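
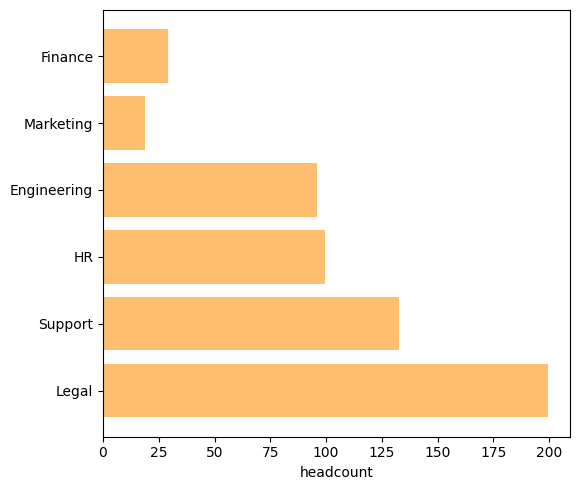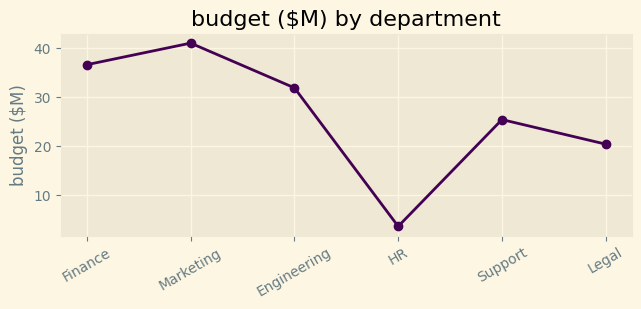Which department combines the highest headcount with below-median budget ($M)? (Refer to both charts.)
Legal

Chart 2 median budget ($M) ≈ 30; below-median departments: HR, Support, Legal. Among those, Legal has the highest headcount (≈ 200).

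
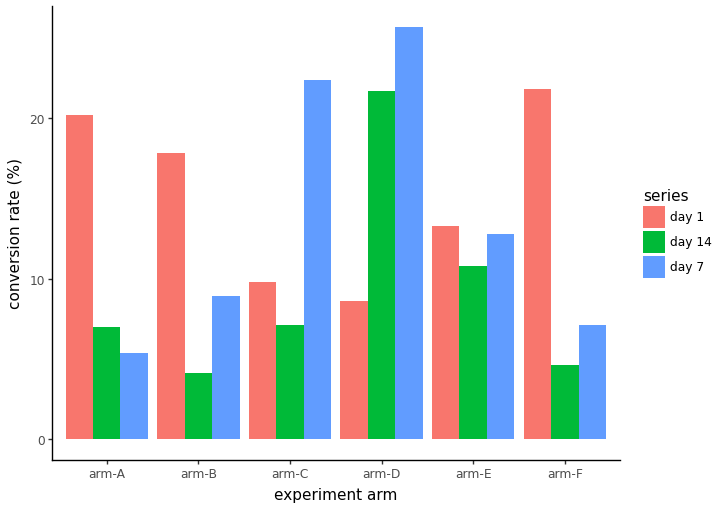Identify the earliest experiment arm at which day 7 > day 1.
arm-B: day 7 ≈ 10 vs day 1 ≈ 20 (not yet); arm-C: day 7 ≈ 20 vs day 1 ≈ 10 (first crossover).

arm-C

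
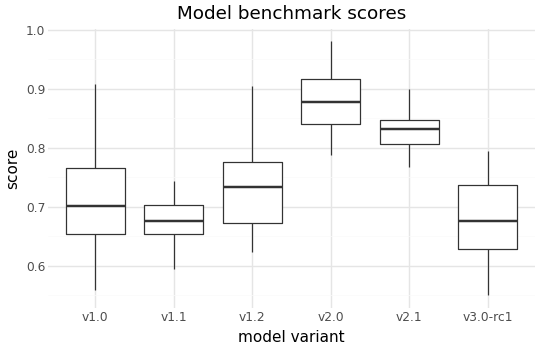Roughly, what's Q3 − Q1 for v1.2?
≈ 0.10

Q3 ≈ 0.78, Q1 ≈ 0.68; IQR ≈ 0.10.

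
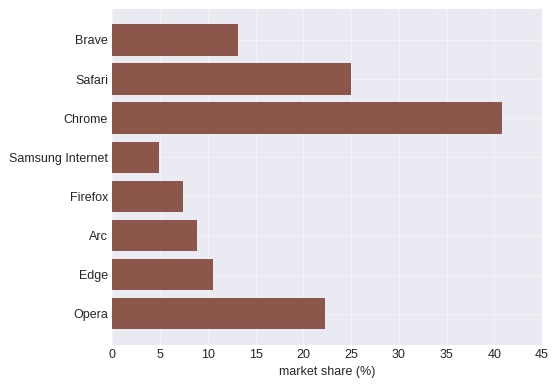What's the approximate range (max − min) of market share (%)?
≈ 35

Max Chrome ≈ 40, min Samsung Internet ≈ 5; range ≈ 35.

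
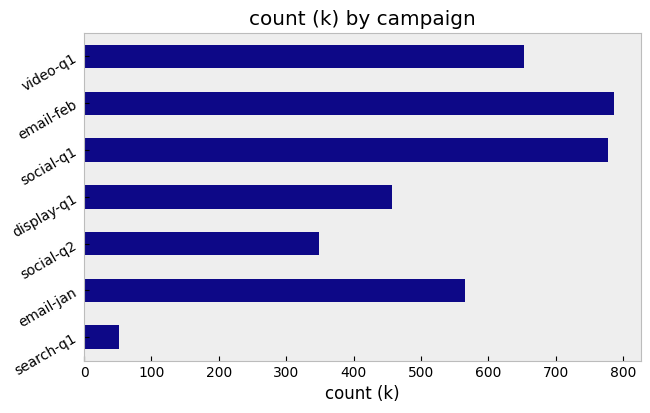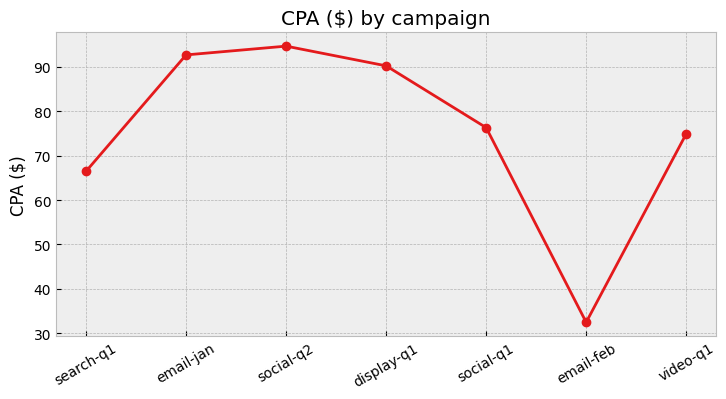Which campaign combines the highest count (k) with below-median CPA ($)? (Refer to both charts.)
Chart 2 median CPA ($) ≈ 80; below-median campaigns: search-q1, email-feb, video-q1. Among those, email-feb has the highest count (k) (≈ 800).

email-feb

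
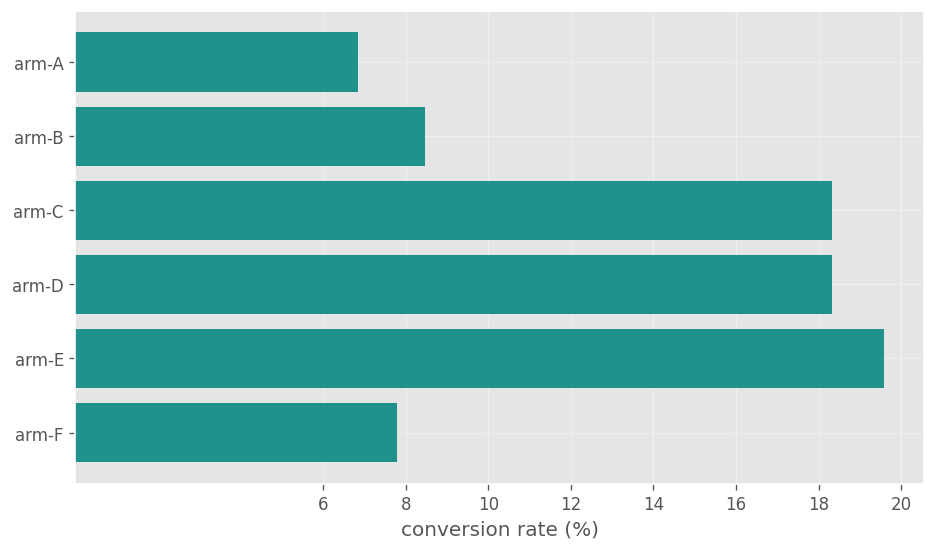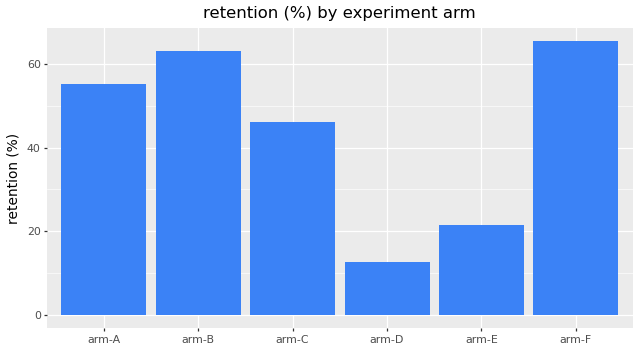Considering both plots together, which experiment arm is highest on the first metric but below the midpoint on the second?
Chart 2 median retention (%) ≈ 50; below-median experiment arms: arm-C, arm-D, arm-E. Among those, arm-E has the highest conversion rate (%) (≈ 20).

arm-E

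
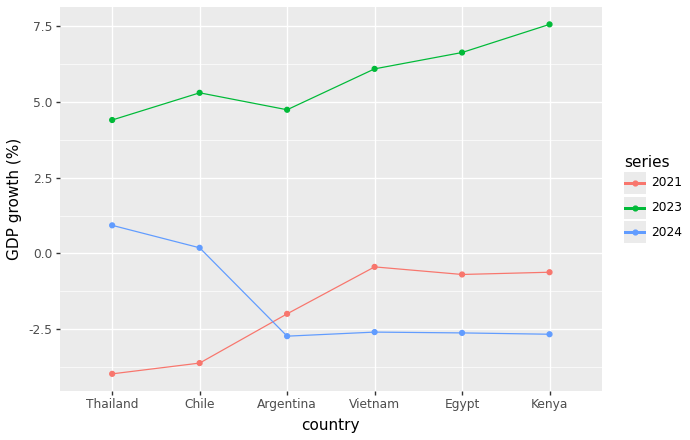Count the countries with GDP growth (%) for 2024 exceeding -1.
Above -1: Thailand, Chile.

2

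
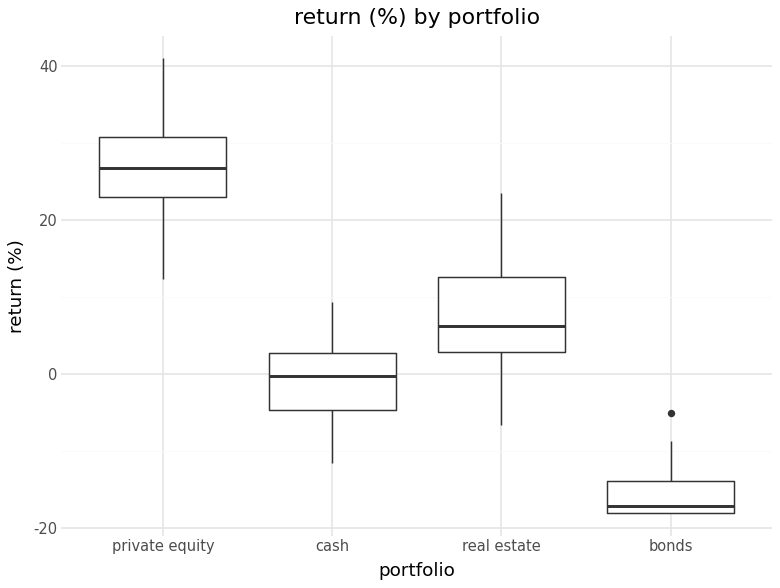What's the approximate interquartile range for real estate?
≈ 10

Q3 ≈ 15, Q1 ≈ 5; IQR ≈ 10.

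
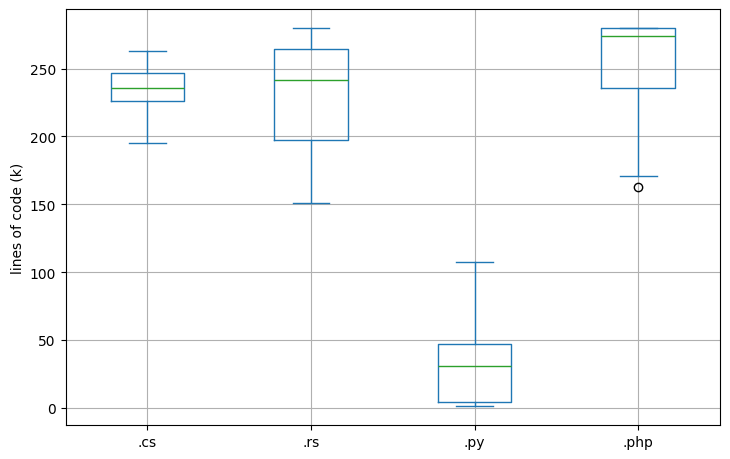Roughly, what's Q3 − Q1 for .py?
Q3 ≈ 50, Q1 ≈ 0; IQR ≈ 50.

≈ 50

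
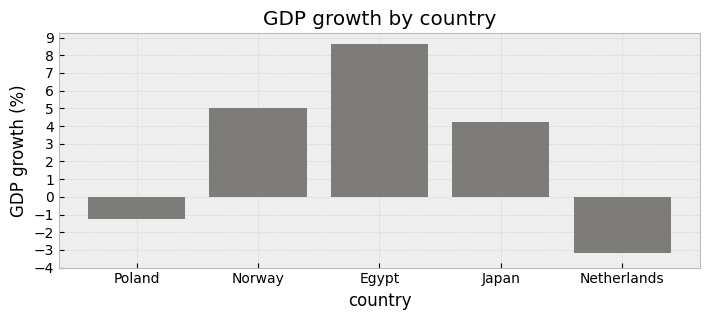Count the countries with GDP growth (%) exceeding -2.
4

Above -2: Poland, Norway, Egypt, Japan.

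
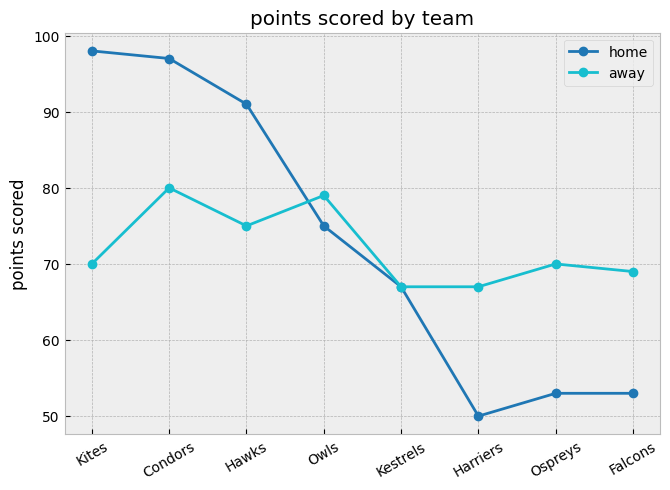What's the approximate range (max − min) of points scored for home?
Max Kites ≈ 100, min Harriers ≈ 50; range ≈ 50.

≈ 50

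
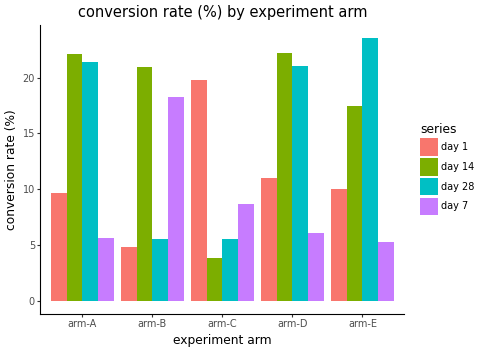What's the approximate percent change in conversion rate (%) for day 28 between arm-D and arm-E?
arm-D ≈ 22, arm-E ≈ 24; (24 − 22) / 22 ≈ +9.1%.

≈ +9.1%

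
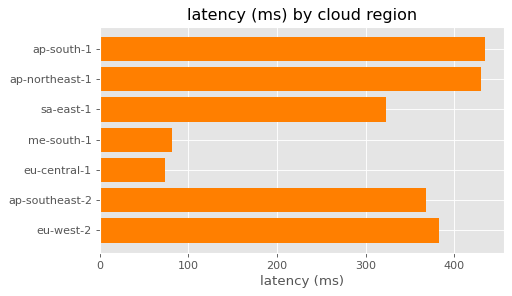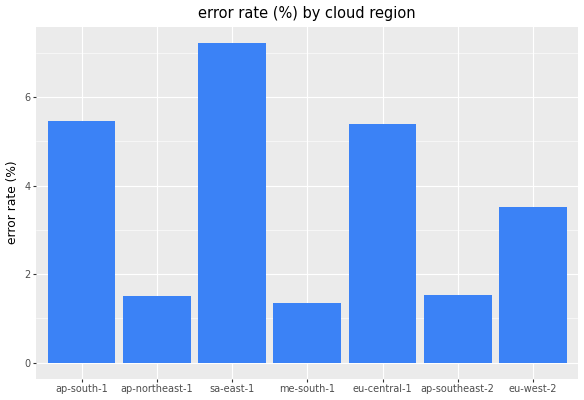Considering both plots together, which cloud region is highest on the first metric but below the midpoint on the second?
Chart 2 median error rate (%) ≈ 4; below-median cloud regions: ap-northeast-1, me-south-1, ap-southeast-2. Among those, ap-northeast-1 has the highest latency (ms) (≈ 450).

ap-northeast-1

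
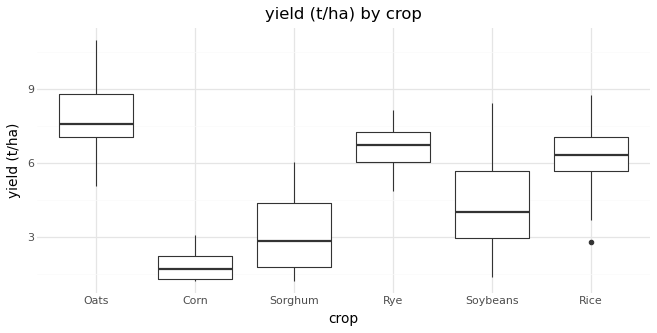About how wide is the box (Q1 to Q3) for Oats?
≈ 2

Q3 ≈ 9, Q1 ≈ 7; IQR ≈ 2.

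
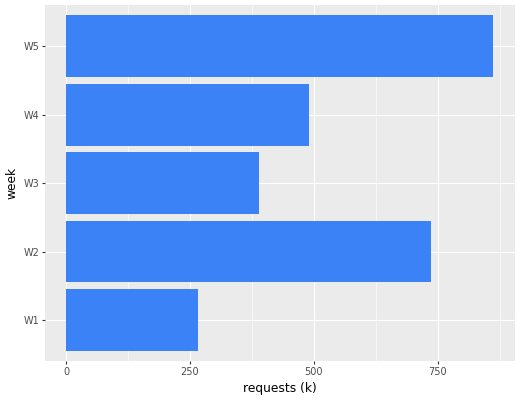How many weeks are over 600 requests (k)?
2

Above 600: W2, W5.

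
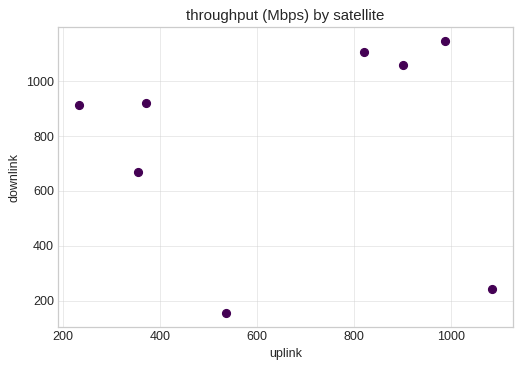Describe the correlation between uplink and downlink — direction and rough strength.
Points are roughly uncorrelated; weak (|r| ≈ 0.0).

no clear correlation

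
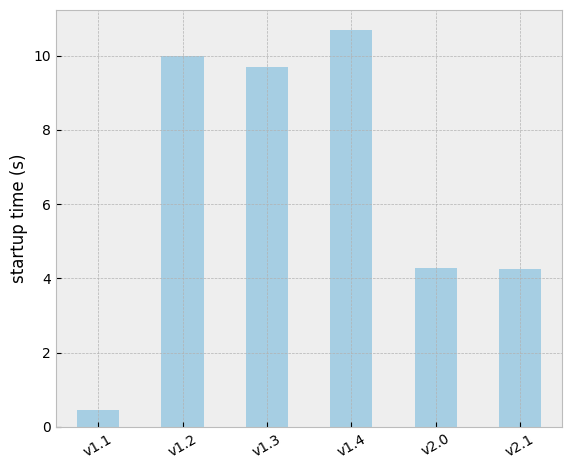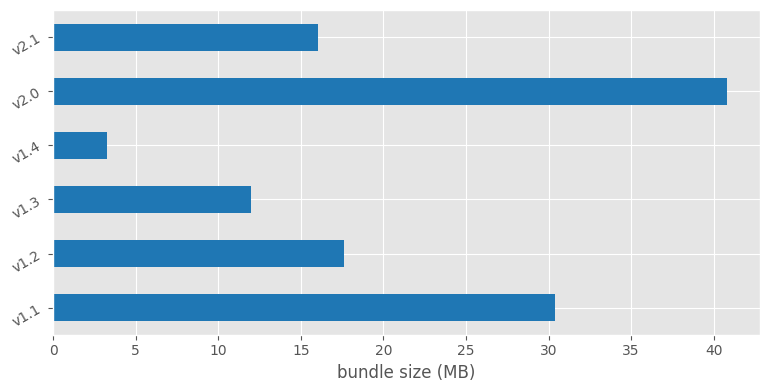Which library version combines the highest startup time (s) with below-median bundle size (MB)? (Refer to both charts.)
Chart 2 median bundle size (MB) ≈ 15; below-median library versions: v1.3, v1.4, v2.1. Among those, v1.4 has the highest startup time (s) (≈ 11).

v1.4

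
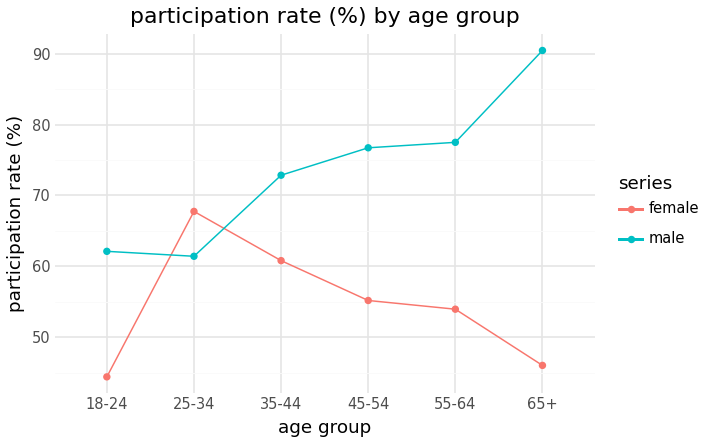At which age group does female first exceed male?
18-24: female ≈ 45 vs male ≈ 60 (not yet); 25-34: female ≈ 70 vs male ≈ 60 (first crossover).

25-34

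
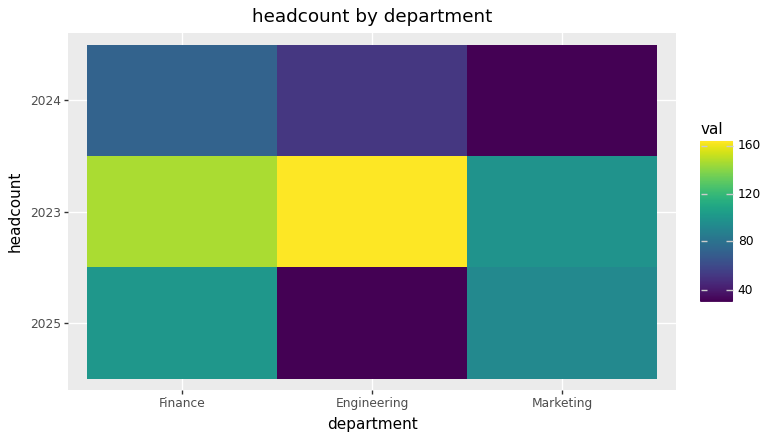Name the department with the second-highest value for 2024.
Engineering

Top 3 for 2024: Finance ≈ 80, Engineering ≈ 60, Marketing ≈ 40.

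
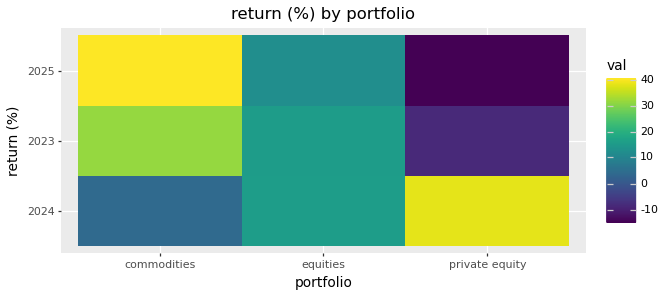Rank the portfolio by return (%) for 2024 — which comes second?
equities

Top 3 for 2024: private equity ≈ 40, equities ≈ 15, commodities ≈ 5.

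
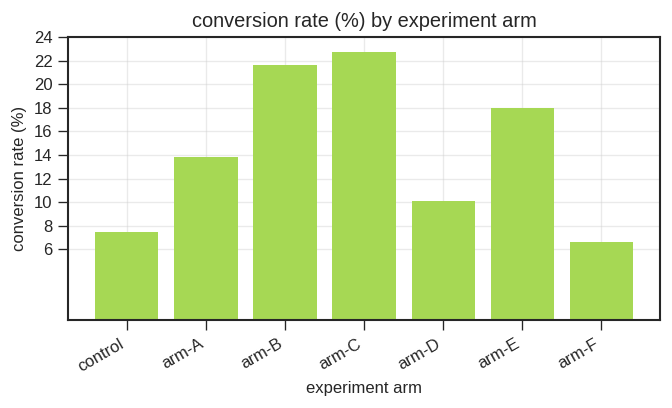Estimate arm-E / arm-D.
arm-E ≈ 18, arm-D ≈ 10; 18/10 ≈ 1.8.

≈ 1.8×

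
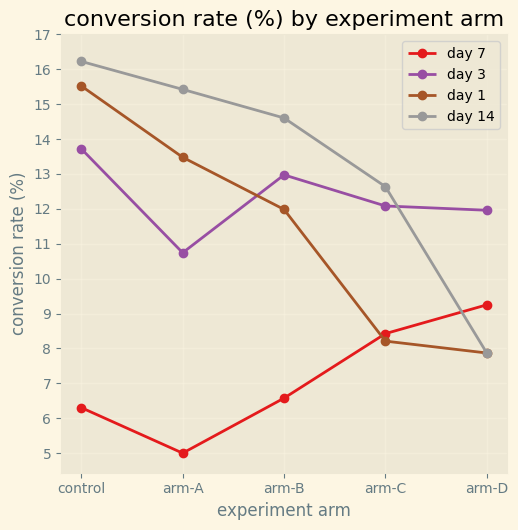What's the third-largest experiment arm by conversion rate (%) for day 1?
Top 4 for day 1: control ≈ 16, arm-A ≈ 13, arm-B ≈ 12, arm-C ≈ 8.

arm-B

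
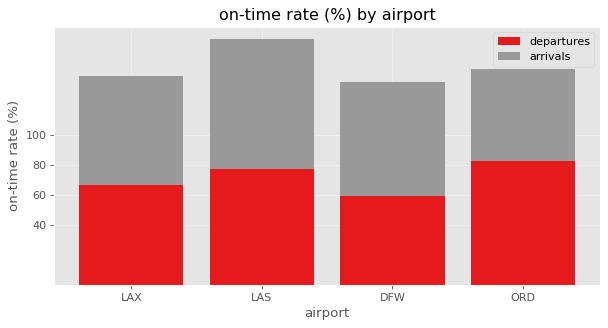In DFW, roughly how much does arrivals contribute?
arrivals top ≈ 140, bottom ≈ 60; segment ≈ 80.

≈ 80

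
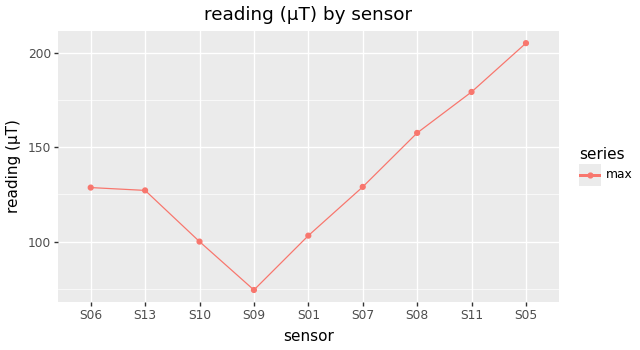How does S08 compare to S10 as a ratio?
S08 ≈ 160, S10 ≈ 100; 160/100 ≈ 1.6.

≈ 1.6×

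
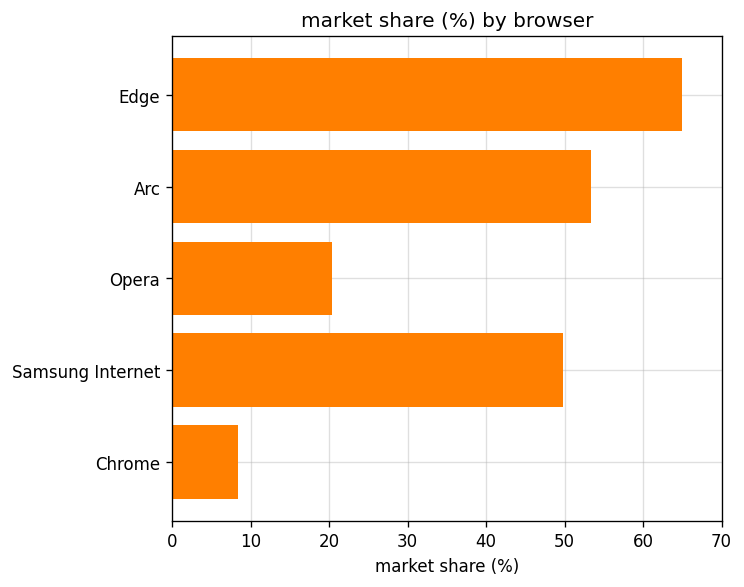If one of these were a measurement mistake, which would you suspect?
Chrome

Chrome ≈ 10; the rest sit between ≈ 20 and ≈ 60.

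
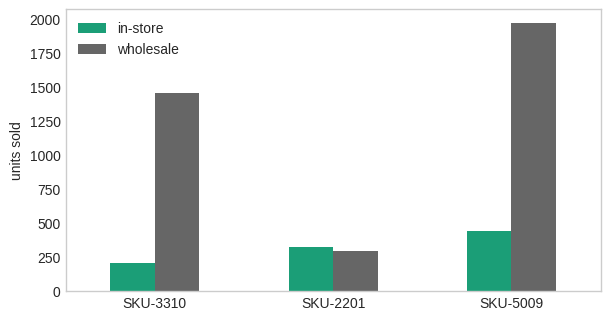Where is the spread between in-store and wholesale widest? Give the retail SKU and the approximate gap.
SKU-5009, ≈ 1600

SKU-5009: in-store ≈ 400, wholesale ≈ 2000 → gap ≈ 1600. Next-largest (SKU-3310) is only ≈ 1200.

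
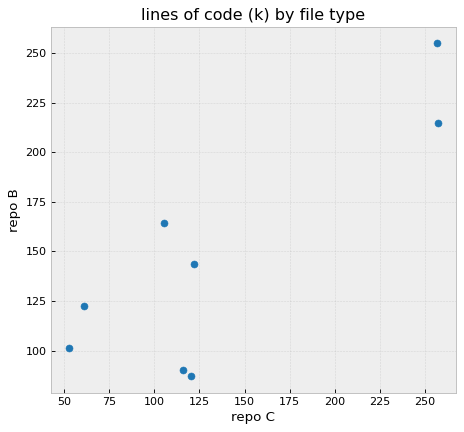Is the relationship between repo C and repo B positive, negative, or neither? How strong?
Points are positively correlated; strong (|r| ≈ 0.8).

positive, strong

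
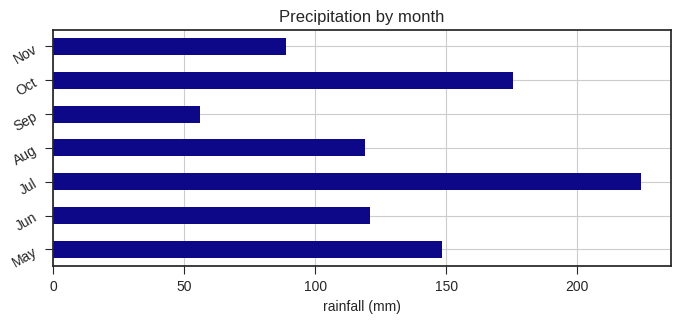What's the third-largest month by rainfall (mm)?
Top 4: Jul ≈ 220, Oct ≈ 180, May ≈ 140, Jun ≈ 120.

May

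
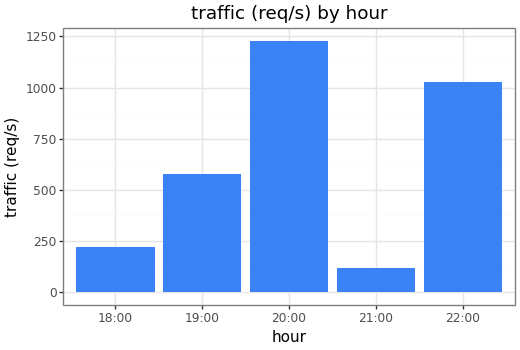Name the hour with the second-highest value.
22:00

Top 3: 20:00 ≈ 1200, 22:00 ≈ 1000, 19:00 ≈ 600.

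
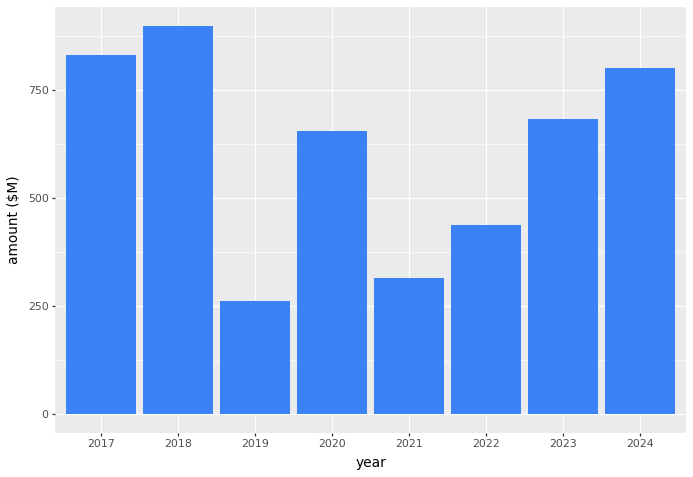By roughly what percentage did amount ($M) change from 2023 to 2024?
2023 ≈ 700, 2024 ≈ 800; (800 − 700) / 700 ≈ +14.3%.

≈ +14.3%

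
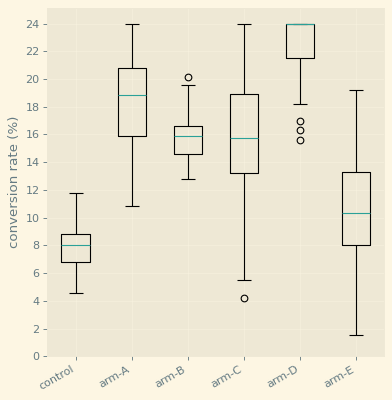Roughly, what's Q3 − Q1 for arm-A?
≈ 4

Q3 ≈ 20, Q1 ≈ 16; IQR ≈ 4.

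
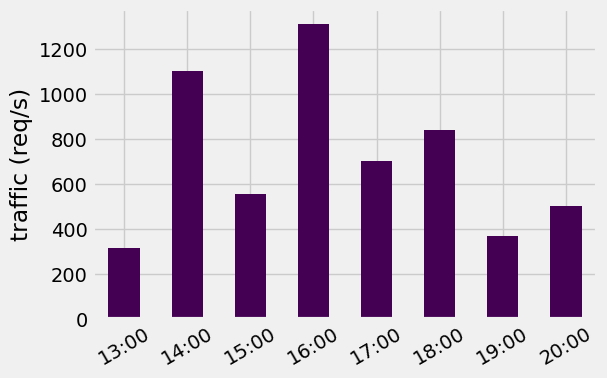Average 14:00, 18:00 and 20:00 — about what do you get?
(1200 + 800 + 400) / 3 ≈ 800.

≈ 800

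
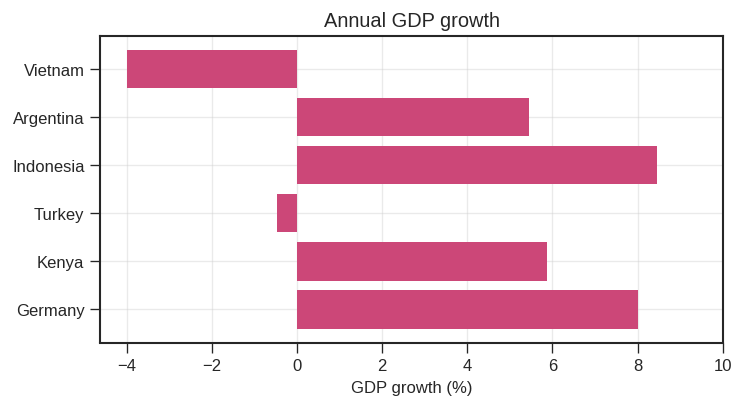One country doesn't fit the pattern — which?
Vietnam ≈ -4; the rest sit between ≈ 0 and ≈ 8.

Vietnam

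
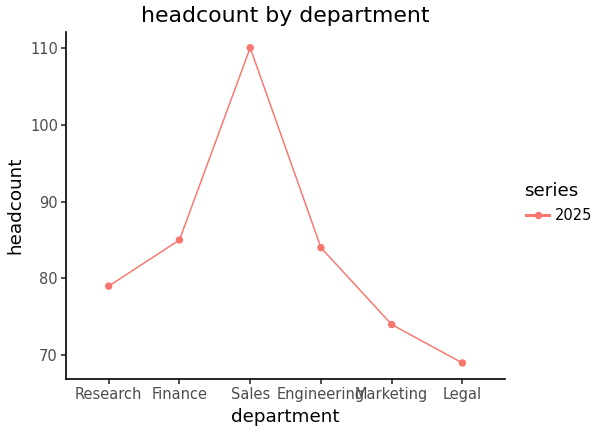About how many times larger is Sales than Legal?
Sales ≈ 110, Legal ≈ 70; 110/70 ≈ 1.57.

≈ 1.57×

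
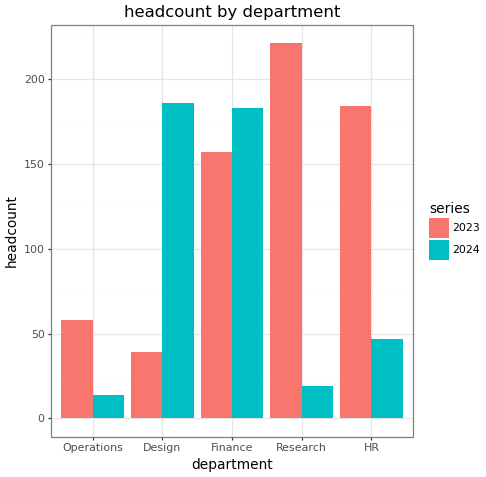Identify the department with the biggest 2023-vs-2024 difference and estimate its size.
Research: 2023 ≈ 220, 2024 ≈ 20 → gap ≈ 200. Next-largest (Design) is only ≈ 140.

Research, ≈ 200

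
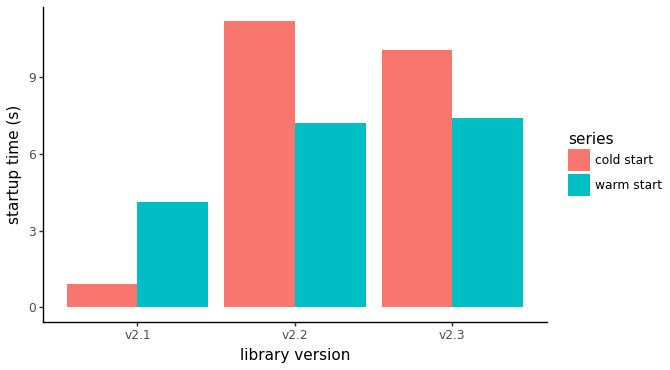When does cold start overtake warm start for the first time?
v2.2

v2.1: cold start ≈ 1 vs warm start ≈ 4 (not yet); v2.2: cold start ≈ 11 vs warm start ≈ 7 (first crossover).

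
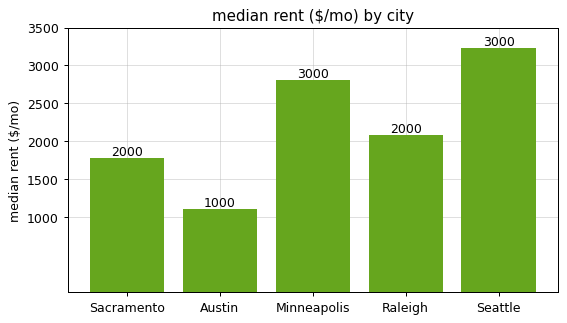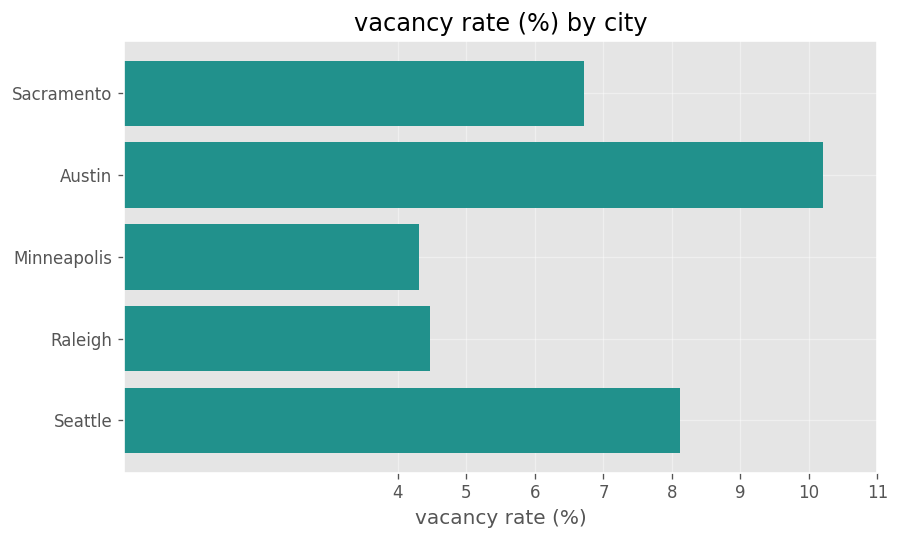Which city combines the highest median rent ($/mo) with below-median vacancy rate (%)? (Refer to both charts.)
Minneapolis

Chart 2 median vacancy rate (%) ≈ 7; below-median cities: Minneapolis, Raleigh. Among those, Minneapolis has the highest median rent ($/mo) (≈ 3000).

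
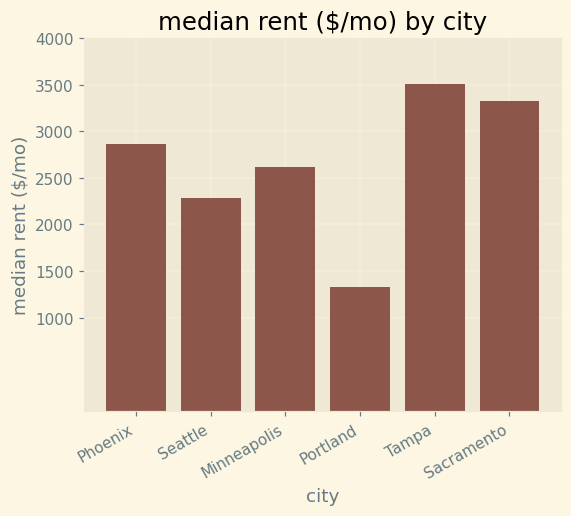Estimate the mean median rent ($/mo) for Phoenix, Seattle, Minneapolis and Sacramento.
≈ 2875

(3000 + 2500 + 2500 + 3500) / 4 ≈ 2875.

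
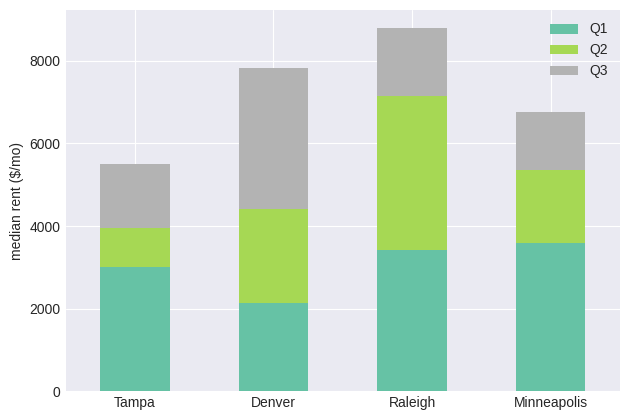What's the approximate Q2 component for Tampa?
≈ 1000

Q2 top ≈ 4000, bottom ≈ 3000; segment ≈ 1000.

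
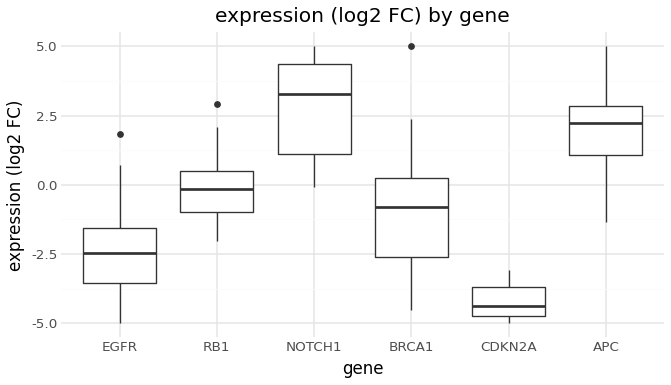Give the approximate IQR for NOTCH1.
Q3 ≈ 4, Q1 ≈ 1; IQR ≈ 3.

≈ 3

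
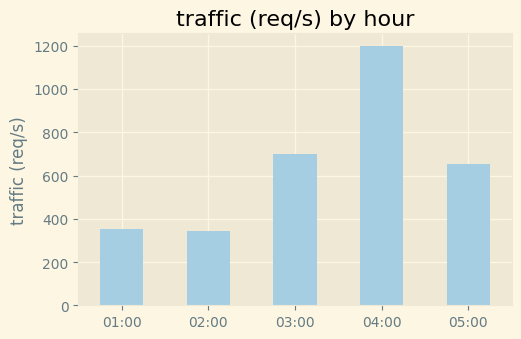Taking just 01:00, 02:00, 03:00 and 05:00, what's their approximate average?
(400 + 300 + 700 + 700) / 4 ≈ 525.

≈ 525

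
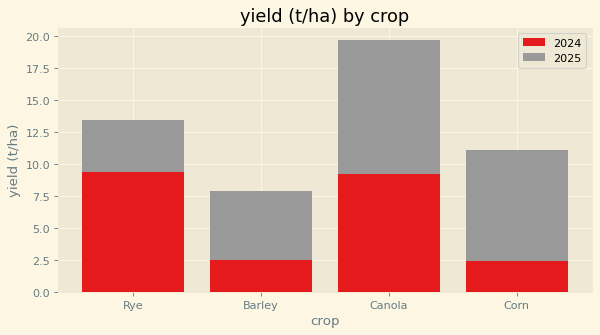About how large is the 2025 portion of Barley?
≈ 6

2025 top ≈ 8, bottom ≈ 2; segment ≈ 6.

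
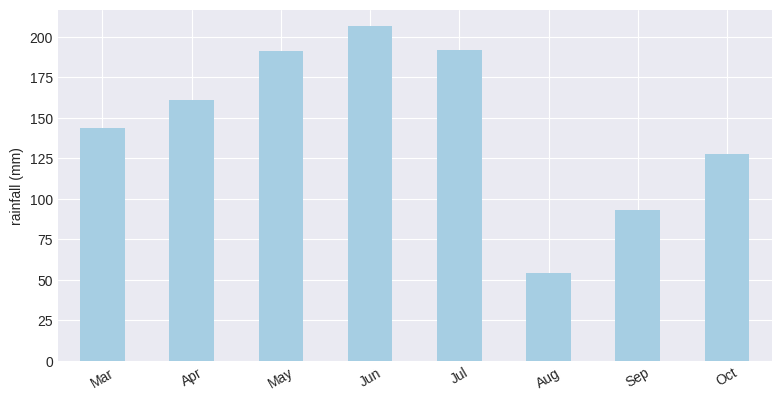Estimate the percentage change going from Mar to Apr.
Mar ≈ 140, Apr ≈ 160; (160 − 140) / 140 ≈ +14.3%.

≈ +14.3%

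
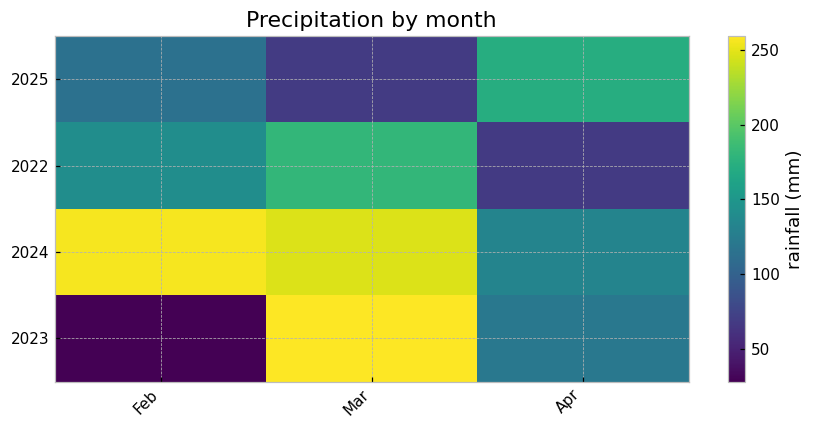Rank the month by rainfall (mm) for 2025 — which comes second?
Top 3 for 2025: Apr ≈ 180, Feb ≈ 120, Mar ≈ 60.

Feb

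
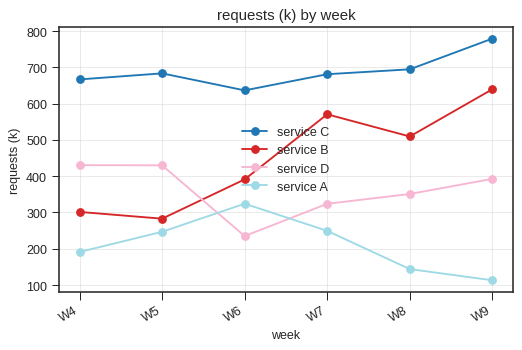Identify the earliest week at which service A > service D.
W5: service A ≈ 200 vs service D ≈ 400 (not yet); W6: service A ≈ 300 vs service D ≈ 200 (first crossover).

W6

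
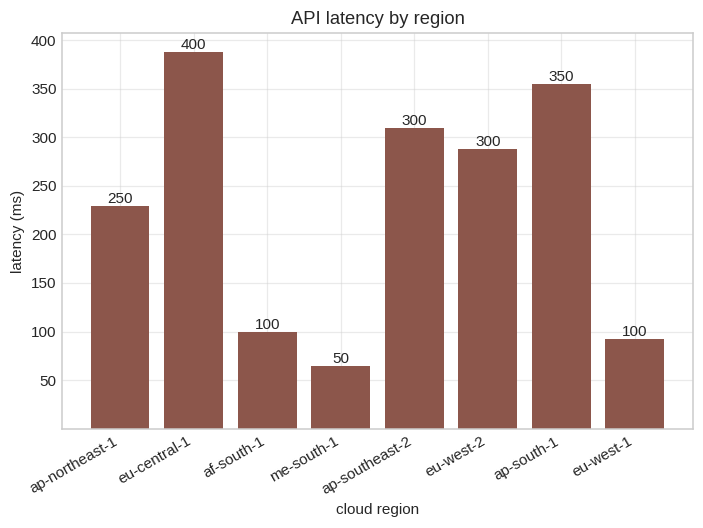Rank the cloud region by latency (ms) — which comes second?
ap-south-1

Top 3: eu-central-1 ≈ 400, ap-south-1 ≈ 350, ap-southeast-2 ≈ 300.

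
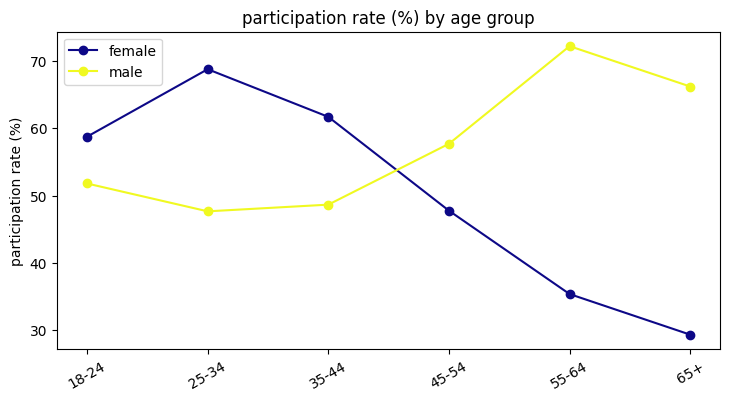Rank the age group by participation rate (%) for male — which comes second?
65+

Top 3 for male: 55-64 ≈ 70, 65+ ≈ 65, 45-54 ≈ 60.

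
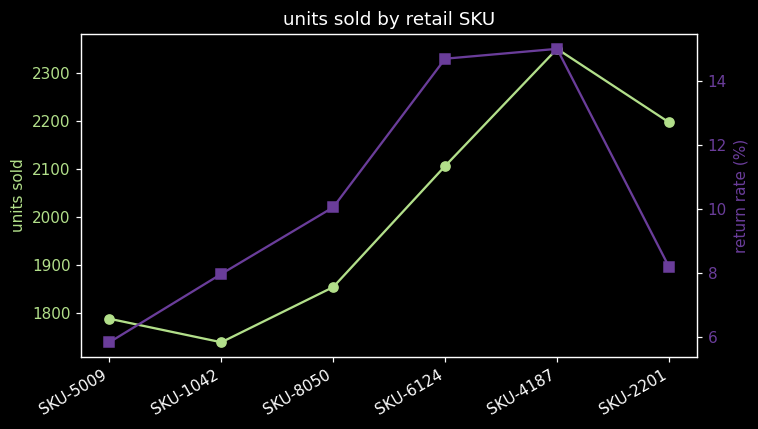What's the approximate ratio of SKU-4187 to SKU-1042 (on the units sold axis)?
≈ 1.41×

SKU-4187 ≈ 2400, SKU-1042 ≈ 1700; 2400/1700 ≈ 1.41.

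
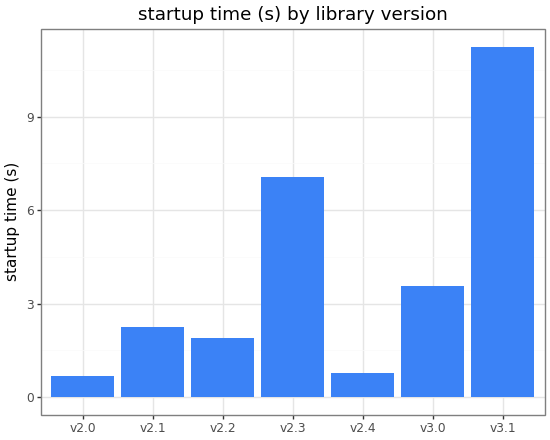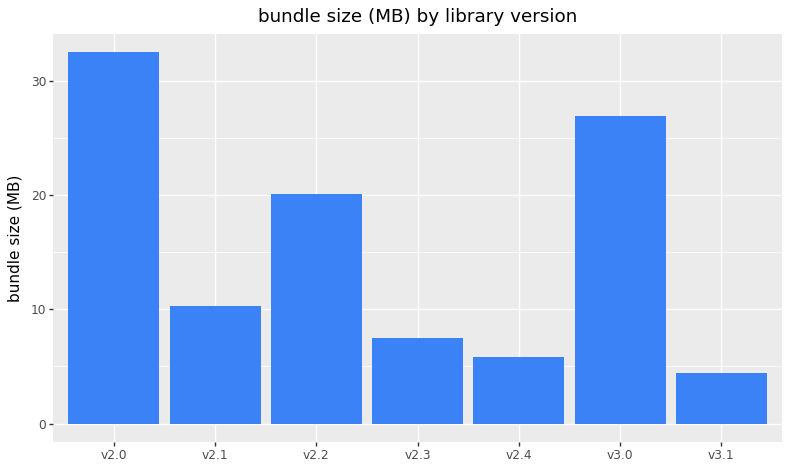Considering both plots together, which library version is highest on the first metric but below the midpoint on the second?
v3.1

Chart 2 median bundle size (MB) ≈ 10; below-median library versions: v2.3, v2.4, v3.1. Among those, v3.1 has the highest startup time (s) (≈ 12).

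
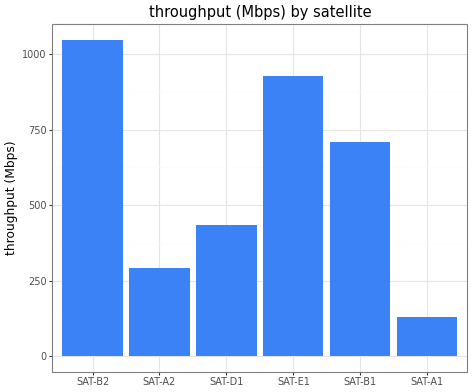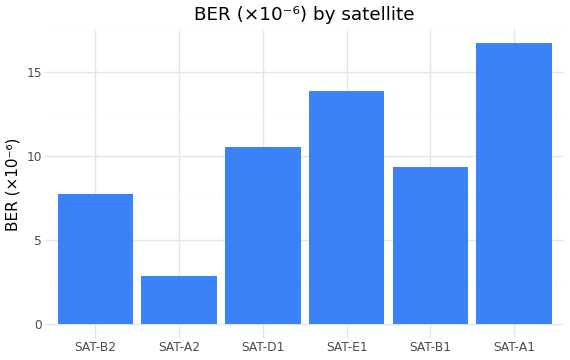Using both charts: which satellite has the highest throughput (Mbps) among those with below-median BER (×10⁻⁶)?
Chart 2 median BER (×10⁻⁶) ≈ 10; below-median satellites: SAT-B2, SAT-A2, SAT-B1. Among those, SAT-B2 has the highest throughput (Mbps) (≈ 1000).

SAT-B2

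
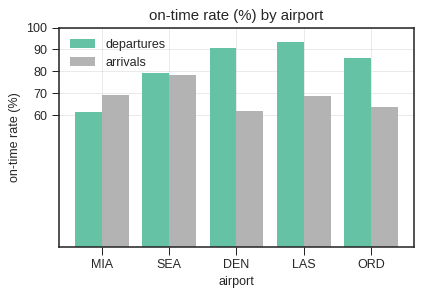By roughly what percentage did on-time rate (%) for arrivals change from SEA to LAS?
≈ -12.5%

SEA ≈ 80, LAS ≈ 70; (70 − 80) / 80 ≈ -12.5%.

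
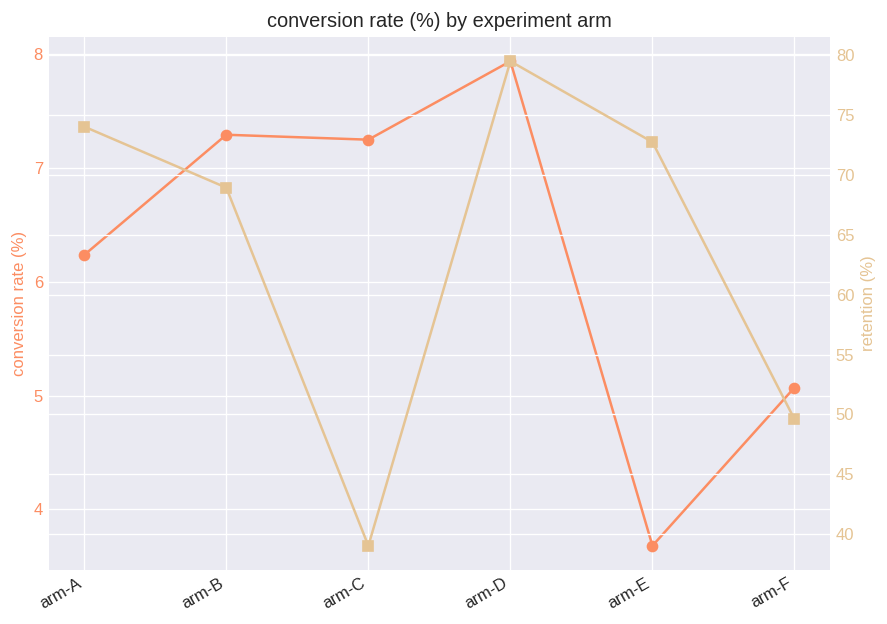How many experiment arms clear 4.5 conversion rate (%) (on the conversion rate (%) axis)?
5

Above 4.5: arm-A, arm-B, arm-C, arm-D, arm-F.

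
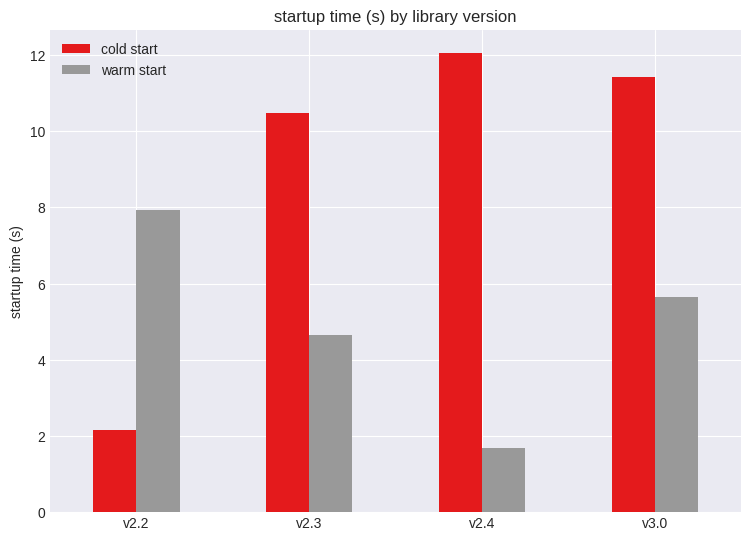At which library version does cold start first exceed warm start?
v2.3

v2.2: cold start ≈ 2 vs warm start ≈ 8 (not yet); v2.3: cold start ≈ 10 vs warm start ≈ 4 (first crossover).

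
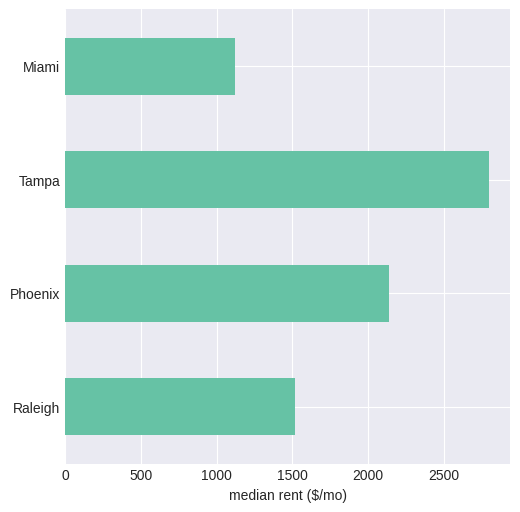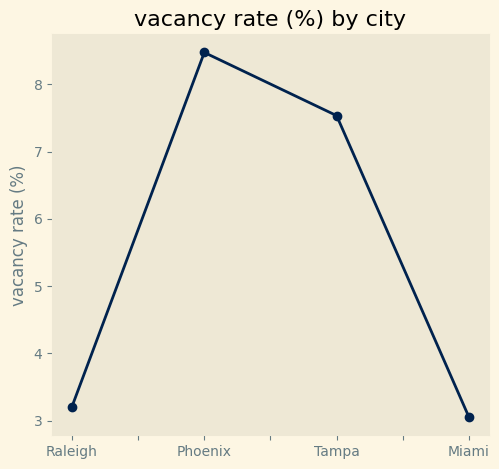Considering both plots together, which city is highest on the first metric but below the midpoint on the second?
Raleigh

Chart 2 median vacancy rate (%) ≈ 5; below-median cities: Raleigh, Miami. Among those, Raleigh has the highest median rent ($/mo) (≈ 1500).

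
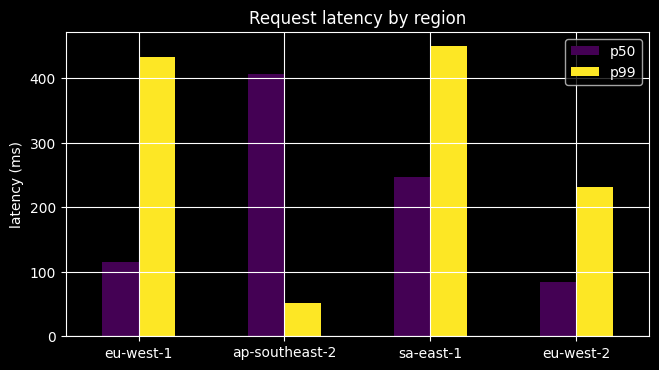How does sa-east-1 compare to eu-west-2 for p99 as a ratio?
sa-east-1 ≈ 450, eu-west-2 ≈ 250; 450/250 ≈ 1.8.

≈ 1.8×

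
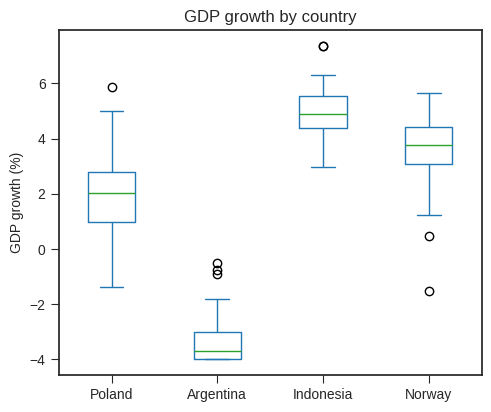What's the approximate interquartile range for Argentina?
≈ 1

Q3 ≈ -3, Q1 ≈ -4; IQR ≈ 1.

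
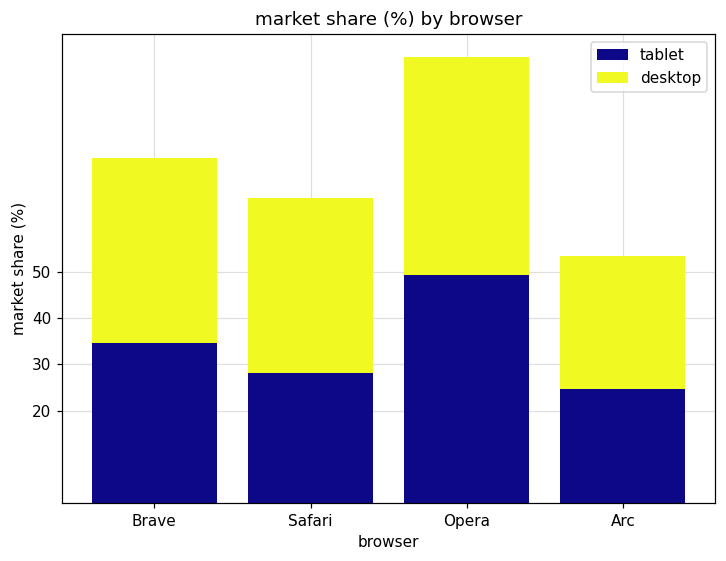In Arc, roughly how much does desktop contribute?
≈ 30

desktop top ≈ 50, bottom ≈ 20; segment ≈ 30.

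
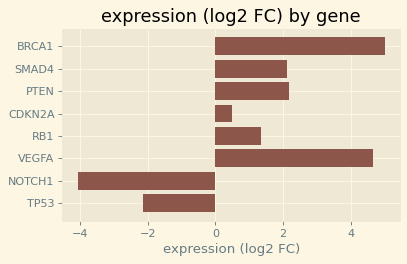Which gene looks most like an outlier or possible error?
NOTCH1 ≈ -4; the rest sit between ≈ -2 and ≈ 5.

NOTCH1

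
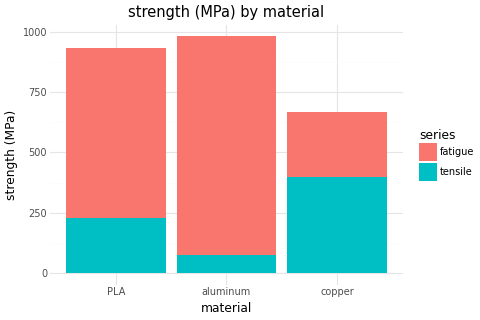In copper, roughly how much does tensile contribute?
≈ 400

tensile top ≈ 400, bottom ≈ 0; segment ≈ 400.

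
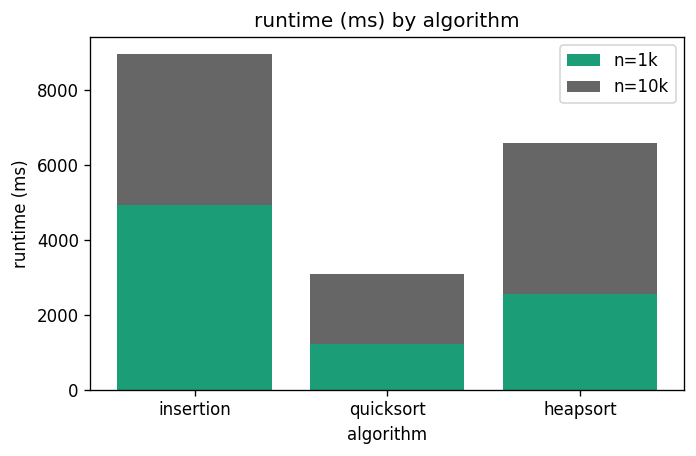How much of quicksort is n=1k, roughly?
≈ 1000

n=1k top ≈ 1000, bottom ≈ 0; segment ≈ 1000.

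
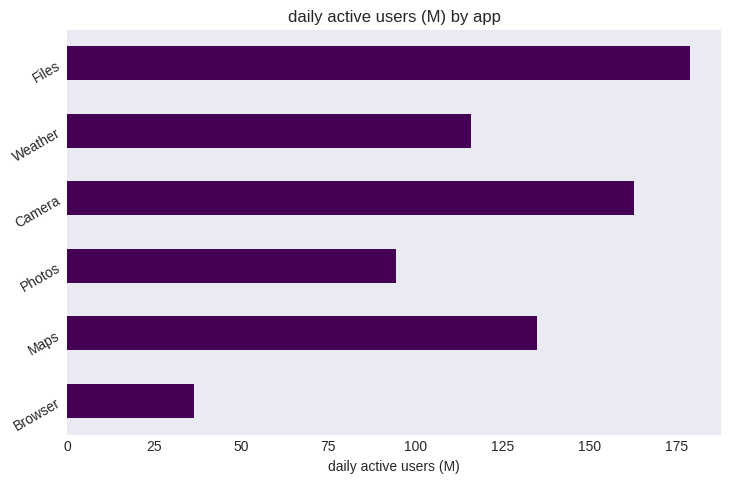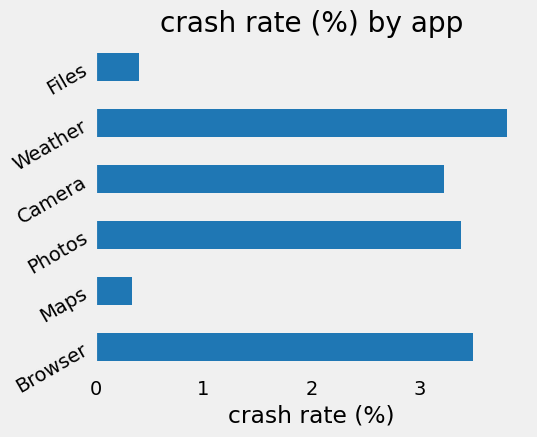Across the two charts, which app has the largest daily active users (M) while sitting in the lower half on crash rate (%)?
Chart 2 median crash rate (%) ≈ 3.5; below-median apps: Maps, Camera, Files. Among those, Files has the highest daily active users (M) (≈ 180).

Files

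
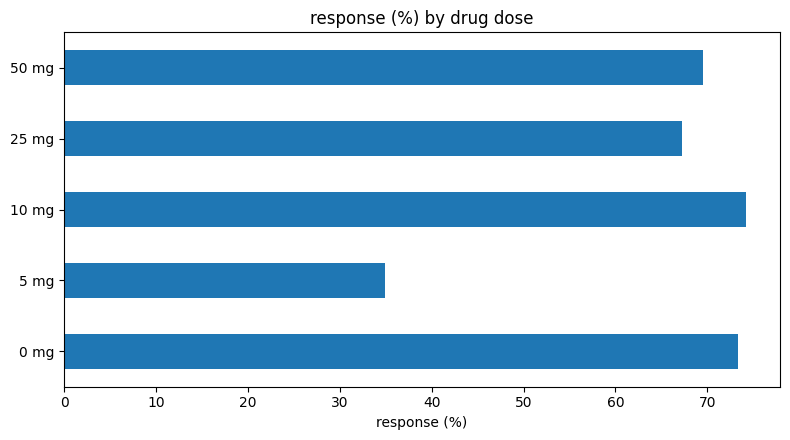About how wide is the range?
Max 10 mg ≈ 70, min 5 mg ≈ 30; range ≈ 40.

≈ 40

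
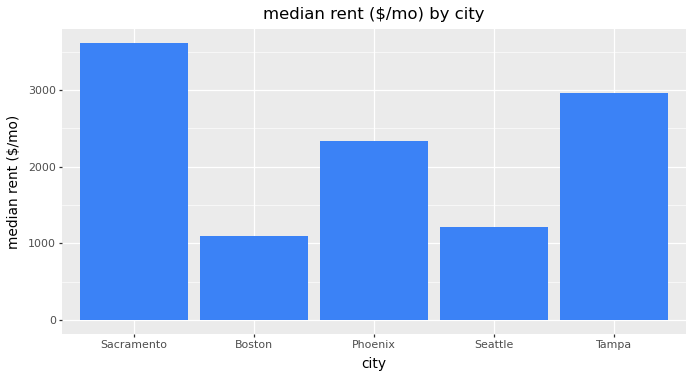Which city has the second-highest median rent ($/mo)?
Top 3: Sacramento ≈ 3500, Tampa ≈ 3000, Phoenix ≈ 2500.

Tampa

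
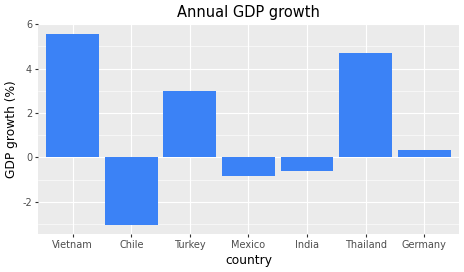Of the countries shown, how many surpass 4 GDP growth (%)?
2

Above 4: Vietnam, Thailand.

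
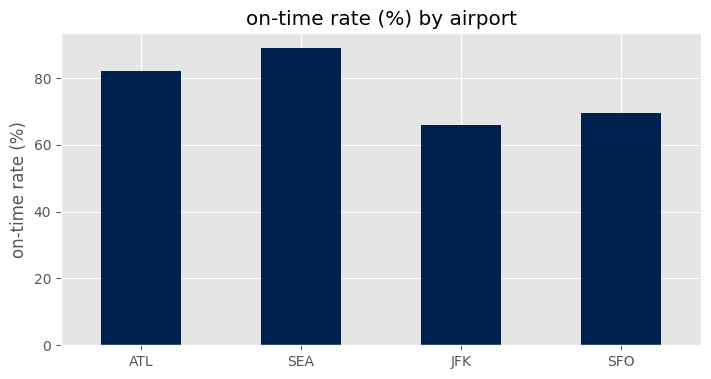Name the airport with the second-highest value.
Top 3: SEA ≈ 90, ATL ≈ 80, SFO ≈ 70.

ATL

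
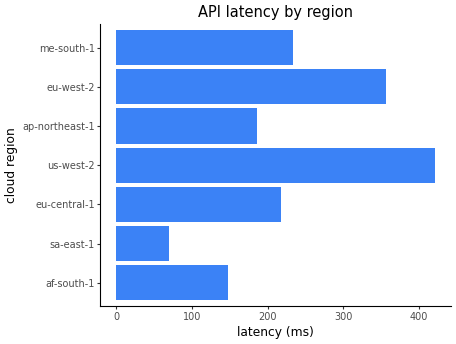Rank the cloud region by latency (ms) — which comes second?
Top 3: us-west-2 ≈ 400, eu-west-2 ≈ 350, me-south-1 ≈ 250.

eu-west-2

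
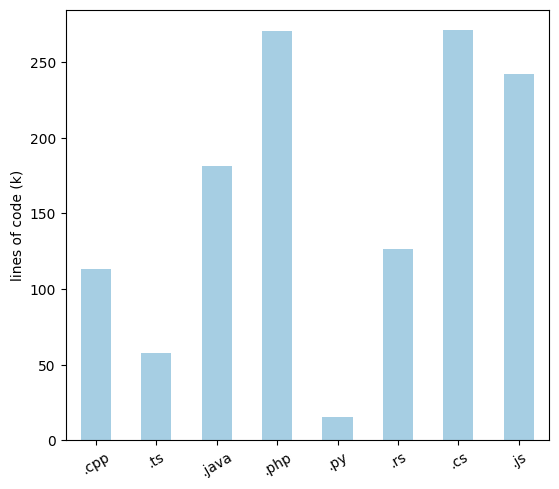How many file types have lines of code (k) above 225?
3

Above 225: .php, .cs, .js.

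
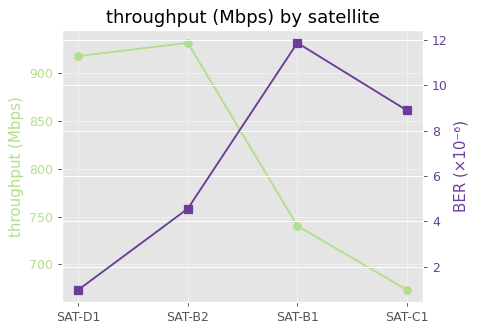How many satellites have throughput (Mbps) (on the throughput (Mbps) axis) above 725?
Above 725: SAT-D1, SAT-B2, SAT-B1.

3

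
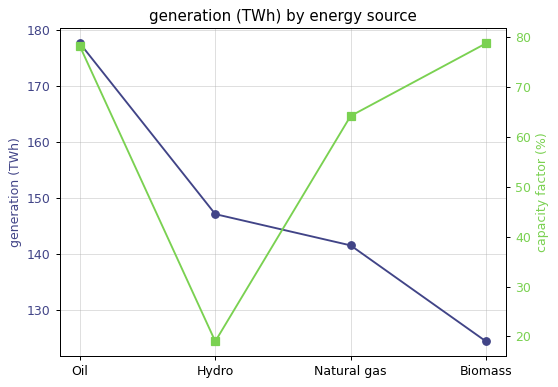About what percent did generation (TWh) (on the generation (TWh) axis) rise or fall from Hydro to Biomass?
Hydro ≈ 145, Biomass ≈ 125; (125 − 145) / 145 ≈ -13.8%.

≈ -13.8%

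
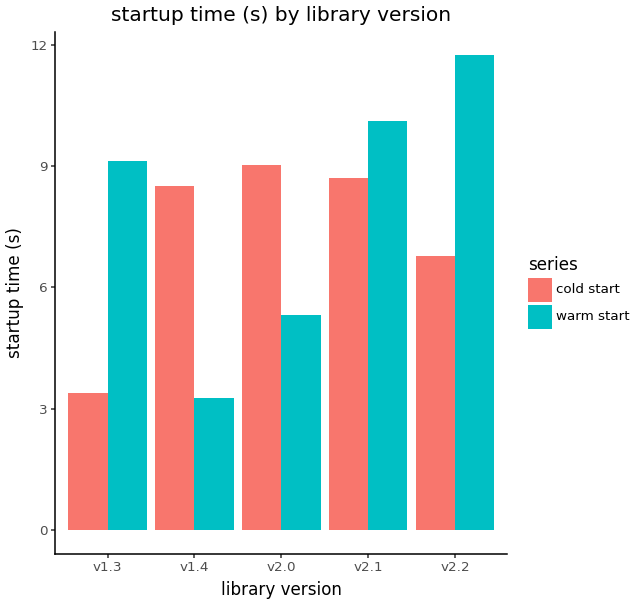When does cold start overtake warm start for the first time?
v1.3: cold start ≈ 3 vs warm start ≈ 9 (not yet); v1.4: cold start ≈ 9 vs warm start ≈ 3 (first crossover).

v1.4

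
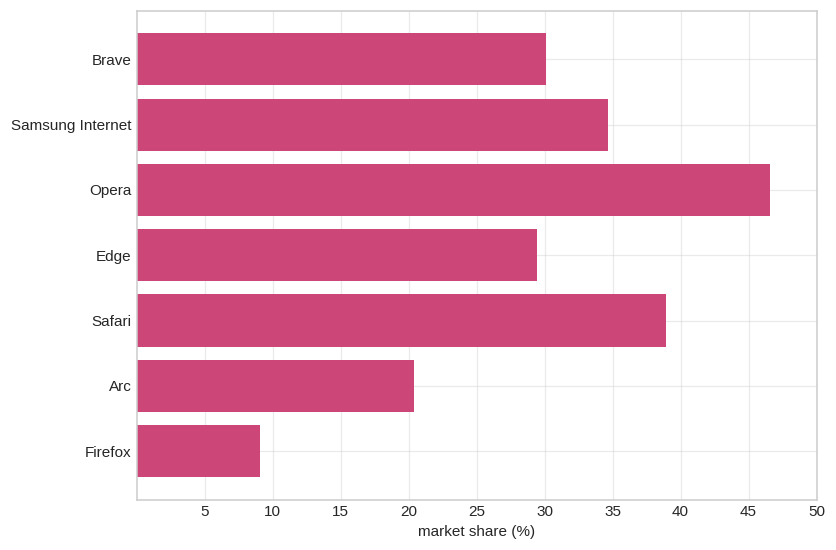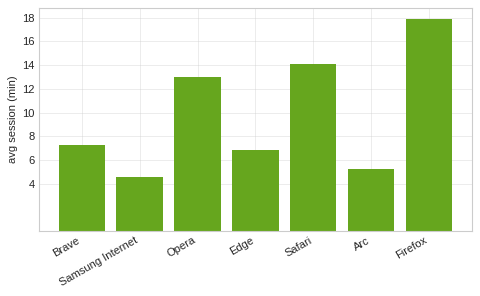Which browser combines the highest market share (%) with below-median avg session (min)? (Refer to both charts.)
Samsung Internet

Chart 2 median avg session (min) ≈ 8; below-median browsers: Samsung Internet, Edge, Arc. Among those, Samsung Internet has the highest market share (%) (≈ 35).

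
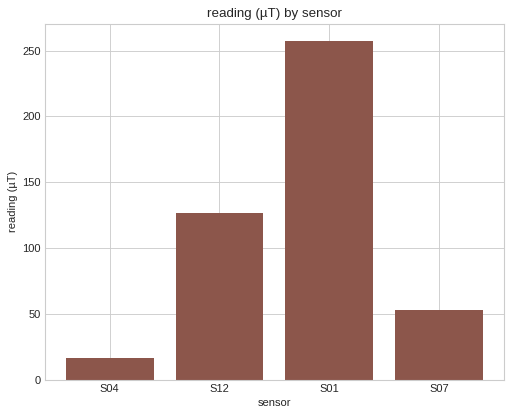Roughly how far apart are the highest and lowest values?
Max S01 ≈ 250, min S04 ≈ 25; range ≈ 225.

≈ 225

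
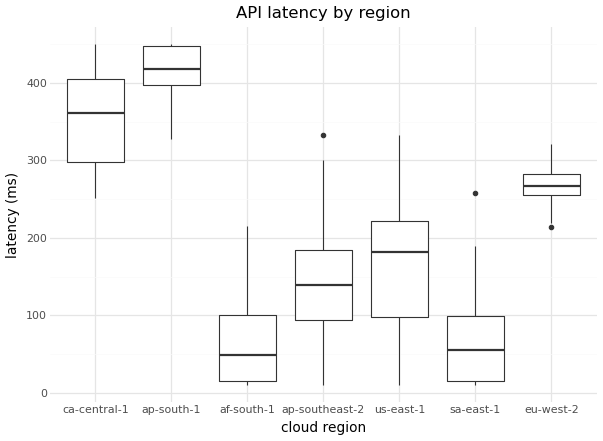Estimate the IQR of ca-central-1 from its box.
Q3 ≈ 400, Q1 ≈ 300; IQR ≈ 100.

≈ 100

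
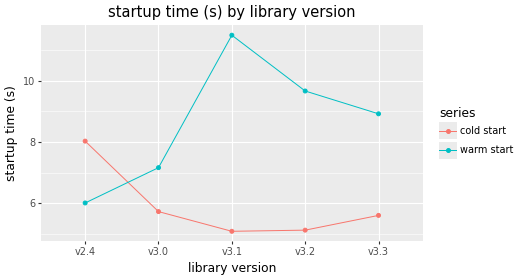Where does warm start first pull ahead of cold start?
v2.4: warm start ≈ 6 vs cold start ≈ 8 (not yet); v3.0: warm start ≈ 7 vs cold start ≈ 6 (first crossover).

v3.0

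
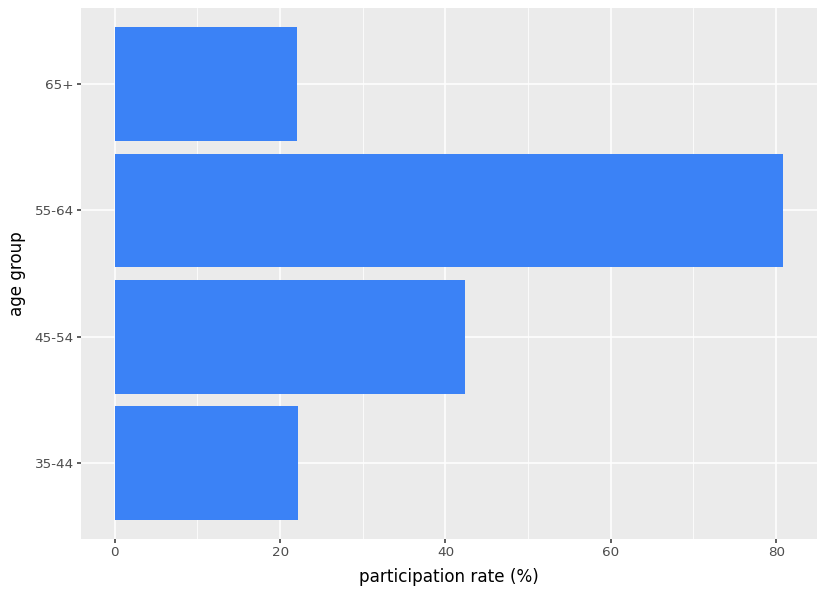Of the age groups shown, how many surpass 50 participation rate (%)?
1

Above 50: 55-64.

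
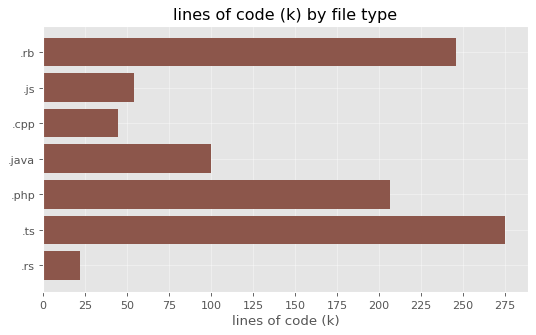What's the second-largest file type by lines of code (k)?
.rb

Top 3: .ts ≈ 275, .rb ≈ 250, .php ≈ 200.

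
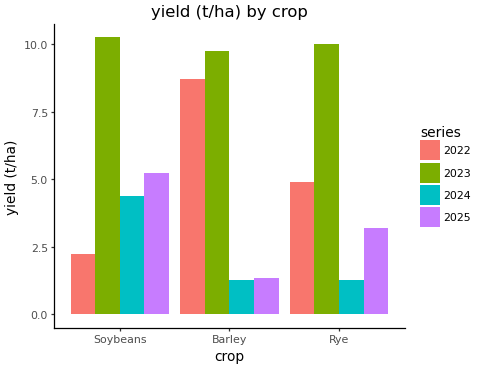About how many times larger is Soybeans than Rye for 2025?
≈ 1.67×

Soybeans ≈ 5, Rye ≈ 3; 5/3 ≈ 1.67.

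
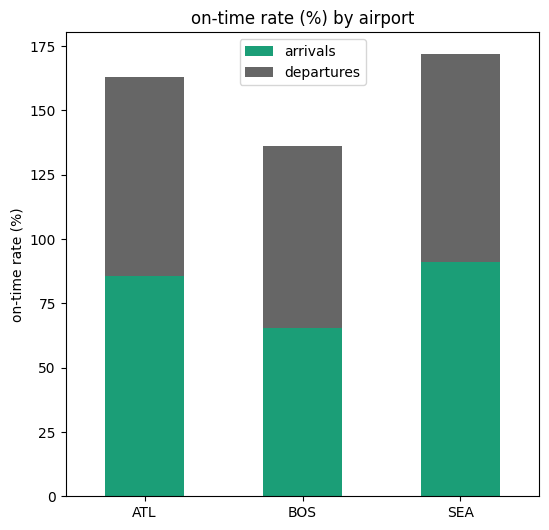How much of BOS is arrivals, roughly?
arrivals top ≈ 60, bottom ≈ 0; segment ≈ 60.

≈ 60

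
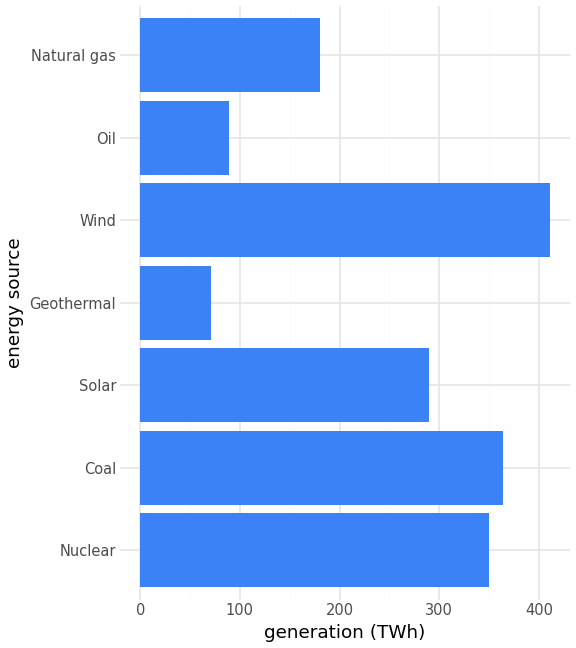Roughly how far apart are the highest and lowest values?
Max Wind ≈ 400, min Geothermal ≈ 50; range ≈ 350.

≈ 350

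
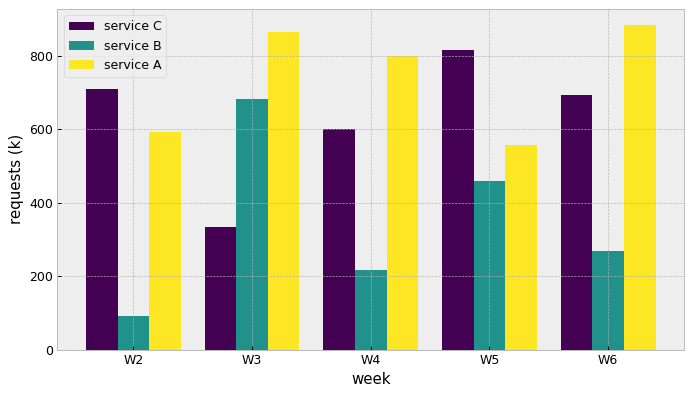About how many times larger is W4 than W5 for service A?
W4 ≈ 800, W5 ≈ 600; 800/600 ≈ 1.33.

≈ 1.33×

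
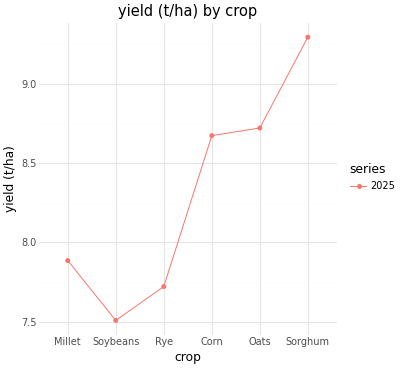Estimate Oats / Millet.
≈ 1.13×

Oats ≈ 8.8, Millet ≈ 7.8; 8.8/7.8 ≈ 1.13.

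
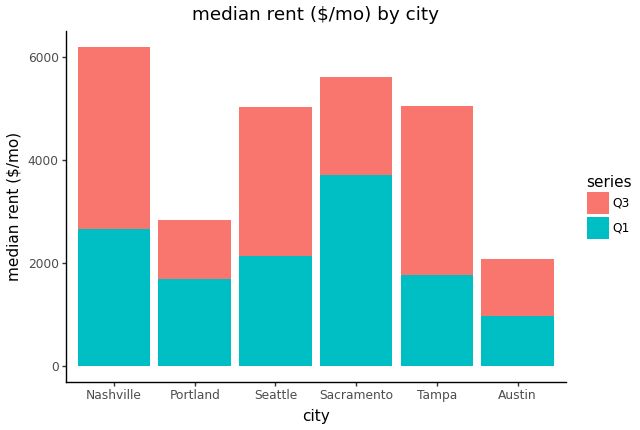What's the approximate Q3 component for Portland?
Q3 top ≈ 3000, bottom ≈ 2000; segment ≈ 1000.

≈ 1000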